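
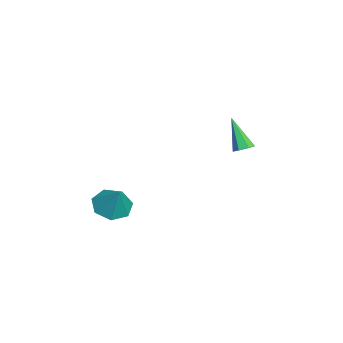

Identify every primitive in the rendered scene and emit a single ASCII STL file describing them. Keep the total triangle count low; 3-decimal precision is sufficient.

solid 
facet normal 0.440 0.283 -0.852
outer loop
vertex -3.051 3.175 1.807
vertex -3.511 2.969 1.501
vertex -3.429 3.51 1.723
endloop
endfacet
facet normal 0.383 0.607 0.696
outer loop
vertex -3.051 3.175 1.807
vertex -3.429 3.51 1.723
vertex -4.409 2.391 3.239
endloop
endfacet
facet normal 0.439 0.283 -0.853
outer loop
vertex -3.429 3.51 1.723
vertex -3.511 2.969 1.501
vertex -3.869 3.437 1.472
endloop
endfacet
facet normal -0.363 0.846 0.390
outer loop
vertex -3.429 3.51 1.723
vertex -3.869 3.437 1.472
vertex -4.409 2.391 3.239
endloop
endfacet
facet normal 0.441 0.284 -0.851
outer loop
vertex -3.869 3.437 1.472
vertex -3.511 2.969 1.501
vertex -4.039 3.012 1.242
endloop
endfacet
facet normal -0.918 0.393 -0.048
outer loop
vertex -3.869 3.437 1.472
vertex -4.039 3.012 1.242
vertex -4.409 2.391 3.239
endloop
endfacet
facet normal 0.441 0.282 -0.852
outer loop
vertex -4.039 3.012 1.242
vertex -3.511 2.969 1.501
vertex -3.812 2.555 1.208
endloop
endfacet
facet normal -0.866 -0.409 -0.288
outer loop
vertex -4.039 3.012 1.242
vertex -3.812 2.555 1.208
vertex -4.409 2.391 3.239
endloop
endfacet
facet normal 0.440 0.283 -0.852
outer loop
vertex -3.812 2.555 1.208
vertex -3.511 2.969 1.501
vertex -3.358 2.41 1.394
endloop
endfacet
facet normal -0.245 -0.958 -0.149
outer loop
vertex -3.812 2.555 1.208
vertex -3.358 2.41 1.394
vertex -4.409 2.391 3.239
endloop
endfacet
facet normal 0.440 0.284 -0.852
outer loop
vertex -3.358 2.41 1.394
vertex -3.511 2.969 1.501
vertex -3.019 2.686 1.661
endloop
endfacet
facet normal 0.476 -0.839 0.263
outer loop
vertex -3.358 2.41 1.394
vertex -3.019 2.686 1.661
vertex -4.409 2.391 3.239
endloop
endfacet
facet normal 0.440 0.283 -0.852
outer loop
vertex -3.019 2.686 1.661
vertex -3.511 2.969 1.501
vertex -3.051 3.175 1.807
endloop
endfacet
facet normal 0.756 -0.141 0.639
outer loop
vertex -3.019 2.686 1.661
vertex -3.051 3.175 1.807
vertex -4.409 2.391 3.239
endloop
endfacet
facet normal -0.528 -0.221 -0.820
outer loop
vertex 3.205 -2.854 0.822
vertex 2.729 -3.588 1.327
vertex 2.468 -2.617 1.233
endloop
endfacet
facet normal 0.373 0.917 0.139
outer loop
vertex 3.205 -2.854 0.822
vertex 2.468 -2.617 1.233
vertex 3.531 -3.252 2.573
endloop
endfacet
facet normal -0.527 -0.221 -0.820
outer loop
vertex 2.468 -2.617 1.233
vertex 2.729 -3.588 1.327
vertex 1.927 -3.111 1.714
endloop
endfacet
facet normal -0.230 0.796 0.560
outer loop
vertex 2.468 -2.617 1.233
vertex 1.927 -3.111 1.714
vertex 3.531 -3.252 2.573
endloop
endfacet
facet normal -0.528 -0.222 -0.820
outer loop
vertex 1.927 -3.111 1.714
vertex 2.729 -3.588 1.327
vertex 1.99 -3.964 1.904
endloop
endfacet
facet normal -0.455 0.161 0.876
outer loop
vertex 1.927 -3.111 1.714
vertex 1.99 -3.964 1.904
vertex 3.531 -3.252 2.573
endloop
endfacet
facet normal -0.528 -0.221 -0.820
outer loop
vertex 1.99 -3.964 1.904
vertex 2.729 -3.588 1.327
vertex 2.609 -4.534 1.659
endloop
endfacet
facet normal -0.133 -0.510 0.850
outer loop
vertex 1.99 -3.964 1.904
vertex 2.609 -4.534 1.659
vertex 3.531 -3.252 2.573
endloop
endfacet
facet normal -0.528 -0.221 -0.820
outer loop
vertex 2.609 -4.534 1.659
vertex 2.729 -3.588 1.327
vertex 3.319 -4.392 1.164
endloop
endfacet
facet normal 0.492 -0.712 0.502
outer loop
vertex 2.609 -4.534 1.659
vertex 3.319 -4.392 1.164
vertex 3.531 -3.252 2.573
endloop
endfacet
facet normal -0.528 -0.221 -0.820
outer loop
vertex 3.319 -4.392 1.164
vertex 2.729 -3.588 1.327
vertex 3.584 -3.644 0.792
endloop
endfacet
facet normal 0.952 -0.291 0.092
outer loop
vertex 3.319 -4.392 1.164
vertex 3.584 -3.644 0.792
vertex 3.531 -3.252 2.573
endloop
endfacet
facet normal -0.528 -0.222 -0.820
outer loop
vertex 3.584 -3.644 0.792
vertex 2.729 -3.588 1.327
vertex 3.205 -2.854 0.822
endloop
endfacet
facet normal 0.898 0.434 -0.069
outer loop
vertex 3.584 -3.644 0.792
vertex 3.205 -2.854 0.822
vertex 3.531 -3.252 2.573
endloop
endfacet

endsolid


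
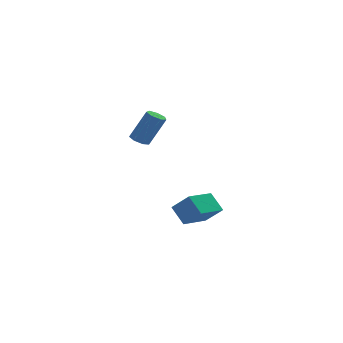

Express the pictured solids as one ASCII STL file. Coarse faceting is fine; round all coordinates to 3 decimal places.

solid 
facet normal -0.453 0.053 -0.890
outer loop
vertex -3.07 0.929 2.001
vertex -3.574 0.635 2.24
vertex -3.455 1.253 2.216
endloop
endfacet
facet normal 0.548 0.804 -0.231
outer loop
vertex -3.07 0.929 2.001
vertex -3.455 1.253 2.216
vertex -2.123 0.819 3.861
endloop
endfacet
facet normal 0.548 0.804 -0.232
outer loop
vertex -2.123 0.819 3.861
vertex -3.455 1.253 2.216
vertex -2.507 1.143 4.076
endloop
endfacet
facet normal 0.454 -0.053 0.890
outer loop
vertex -2.123 0.819 3.861
vertex -2.507 1.143 4.076
vertex -2.626 0.525 4.1
endloop
endfacet
facet normal -0.453 0.053 -0.890
outer loop
vertex -3.455 1.253 2.216
vertex -3.574 0.635 2.24
vertex -3.929 1.112 2.449
endloop
endfacet
facet normal -0.207 0.965 0.163
outer loop
vertex -3.455 1.253 2.216
vertex -3.929 1.112 2.449
vertex -2.507 1.143 4.076
endloop
endfacet
facet normal -0.208 0.964 0.164
outer loop
vertex -2.507 1.143 4.076
vertex -3.929 1.112 2.449
vertex -2.981 1.001 4.309
endloop
endfacet
facet normal 0.453 -0.053 0.890
outer loop
vertex -2.507 1.143 4.076
vertex -2.981 1.001 4.309
vertex -2.626 0.525 4.1
endloop
endfacet
facet normal -0.454 0.052 -0.889
outer loop
vertex -3.929 1.112 2.449
vertex -3.574 0.635 2.24
vertex -4.135 0.611 2.525
endloop
endfacet
facet normal -0.807 0.398 0.435
outer loop
vertex -3.929 1.112 2.449
vertex -4.135 0.611 2.525
vertex -2.981 1.001 4.309
endloop
endfacet
facet normal -0.807 0.399 0.435
outer loop
vertex -2.981 1.001 4.309
vertex -4.135 0.611 2.525
vertex -3.188 0.501 4.384
endloop
endfacet
facet normal 0.452 -0.054 0.890
outer loop
vertex -2.981 1.001 4.309
vertex -3.188 0.501 4.384
vertex -2.626 0.525 4.1
endloop
endfacet
facet normal -0.454 0.053 -0.889
outer loop
vertex -4.135 0.611 2.525
vertex -3.574 0.635 2.24
vertex -3.919 0.129 2.386
endloop
endfacet
facet normal -0.799 -0.467 0.379
outer loop
vertex -4.135 0.611 2.525
vertex -3.919 0.129 2.386
vertex -3.188 0.501 4.384
endloop
endfacet
facet normal -0.799 -0.466 0.379
outer loop
vertex -3.188 0.501 4.384
vertex -3.919 0.129 2.386
vertex -2.972 0.018 4.246
endloop
endfacet
facet normal 0.452 -0.052 0.890
outer loop
vertex -3.188 0.501 4.384
vertex -2.972 0.018 4.246
vertex -2.626 0.525 4.1
endloop
endfacet
facet normal -0.454 0.053 -0.889
outer loop
vertex -3.919 0.129 2.386
vertex -3.574 0.635 2.24
vertex -3.443 0.028 2.137
endloop
endfacet
facet normal -0.189 -0.981 0.037
outer loop
vertex -3.919 0.129 2.386
vertex -3.443 0.028 2.137
vertex -2.972 0.018 4.246
endloop
endfacet
facet normal -0.188 -0.981 0.037
outer loop
vertex -2.972 0.018 4.246
vertex -3.443 0.028 2.137
vertex -2.495 -0.083 3.997
endloop
endfacet
facet normal 0.453 -0.053 0.890
outer loop
vertex -2.972 0.018 4.246
vertex -2.495 -0.083 3.997
vertex -2.626 0.525 4.1
endloop
endfacet
facet normal -0.453 0.053 -0.890
outer loop
vertex -3.443 0.028 2.137
vertex -3.574 0.635 2.24
vertex -3.065 0.384 1.966
endloop
endfacet
facet normal 0.563 -0.757 -0.332
outer loop
vertex -3.443 0.028 2.137
vertex -3.065 0.384 1.966
vertex -2.495 -0.083 3.997
endloop
endfacet
facet normal 0.564 -0.756 -0.332
outer loop
vertex -2.495 -0.083 3.997
vertex -3.065 0.384 1.966
vertex -2.118 0.273 3.826
endloop
endfacet
facet normal 0.454 -0.053 0.890
outer loop
vertex -2.495 -0.083 3.997
vertex -2.118 0.273 3.826
vertex -2.626 0.525 4.1
endloop
endfacet
facet normal -0.453 0.053 -0.890
outer loop
vertex -3.065 0.384 1.966
vertex -3.574 0.635 2.24
vertex -3.07 0.929 2.001
endloop
endfacet
facet normal 0.891 0.037 -0.452
outer loop
vertex -3.065 0.384 1.966
vertex -3.07 0.929 2.001
vertex -2.118 0.273 3.826
endloop
endfacet
facet normal 0.891 0.037 -0.452
outer loop
vertex -2.118 0.273 3.826
vertex -3.07 0.929 2.001
vertex -2.123 0.819 3.861
endloop
endfacet
facet normal 0.454 -0.053 0.890
outer loop
vertex -2.118 0.273 3.826
vertex -2.123 0.819 3.861
vertex -2.626 0.525 4.1
endloop
endfacet
facet normal -0.701 -0.693 0.171
outer loop
vertex -0.668 1.697 -2.62
vertex -1.577 2.356 -3.674
vertex -0.087 0.856 -3.648
endloop
endfacet
facet normal 0.591 -0.428 0.684
outer loop
vertex 1.377 2.304 -4.006
vertex -0.668 1.697 -2.62
vertex -0.087 0.856 -3.648
endloop
endfacet
facet normal -0.700 -0.693 0.172
outer loop
vertex -0.087 0.856 -3.648
vertex -1.577 2.356 -3.674
vertex -0.996 1.514 -4.702
endloop
endfacet
facet normal 0.401 -0.581 -0.708
outer loop
vertex -0.996 1.514 -4.702
vertex 1.377 2.304 -4.006
vertex -0.087 0.856 -3.648
endloop
endfacet
facet normal -0.401 0.581 0.709
outer loop
vertex -0.668 1.697 -2.62
vertex -0.113 3.804 -4.032
vertex -1.577 2.356 -3.674
endloop
endfacet
facet normal 0.591 -0.428 0.684
outer loop
vertex 0.796 3.146 -2.978
vertex -0.668 1.697 -2.62
vertex 1.377 2.304 -4.006
endloop
endfacet
facet normal -0.401 0.581 0.708
outer loop
vertex 0.796 3.146 -2.978
vertex -0.113 3.804 -4.032
vertex -0.668 1.697 -2.62
endloop
endfacet
facet normal -0.591 0.428 -0.684
outer loop
vertex -1.577 2.356 -3.674
vertex -0.113 3.804 -4.032
vertex -0.996 1.514 -4.702
endloop
endfacet
facet normal 0.401 -0.580 -0.709
outer loop
vertex 0.468 2.963 -5.06
vertex 1.377 2.304 -4.006
vertex -0.996 1.514 -4.702
endloop
endfacet
facet normal -0.591 0.428 -0.684
outer loop
vertex -0.996 1.514 -4.702
vertex -0.113 3.804 -4.032
vertex 0.468 2.963 -5.06
endloop
endfacet
facet normal 0.701 0.693 -0.171
outer loop
vertex 0.468 2.963 -5.06
vertex 0.796 3.146 -2.978
vertex 1.377 2.304 -4.006
endloop
endfacet
facet normal 0.700 0.693 -0.171
outer loop
vertex -0.113 3.804 -4.032
vertex 0.796 3.146 -2.978
vertex 0.468 2.963 -5.06
endloop
endfacet

endsolid


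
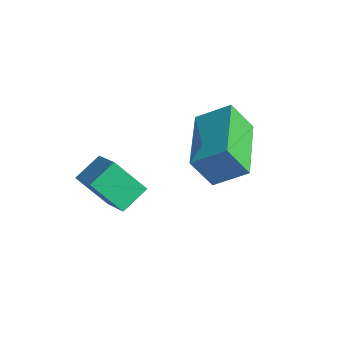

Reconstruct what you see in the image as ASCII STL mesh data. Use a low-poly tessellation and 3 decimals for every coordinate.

solid 
facet normal -0.563 -0.626 -0.540
outer loop
vertex -0.428 1.782 -1.115
vertex -1.936 3.026 -0.986
vertex -0.111 2.257 -1.996
endloop
endfacet
facet normal 0.770 -0.635 -0.065
outer loop
vertex 0.496 2.934 -1.414
vertex -0.428 1.782 -1.115
vertex -0.111 2.257 -1.996
endloop
endfacet
facet normal -0.562 -0.627 -0.539
outer loop
vertex -0.111 2.257 -1.996
vertex -1.936 3.026 -0.986
vertex -1.62 3.501 -1.868
endloop
endfacet
facet normal 0.301 0.452 -0.840
outer loop
vertex -1.62 3.501 -1.868
vertex 0.496 2.934 -1.414
vertex -0.111 2.257 -1.996
endloop
endfacet
facet normal -0.301 -0.452 0.840
outer loop
vertex -0.428 1.782 -1.115
vertex -1.329 3.703 -0.404
vertex -1.936 3.026 -0.986
endloop
endfacet
facet normal 0.770 -0.635 -0.066
outer loop
vertex 0.18 2.459 -0.532
vertex -0.428 1.782 -1.115
vertex 0.496 2.934 -1.414
endloop
endfacet
facet normal -0.302 -0.452 0.839
outer loop
vertex 0.18 2.459 -0.532
vertex -1.329 3.703 -0.404
vertex -0.428 1.782 -1.115
endloop
endfacet
facet normal -0.770 0.634 0.066
outer loop
vertex -1.936 3.026 -0.986
vertex -1.329 3.703 -0.404
vertex -1.62 3.501 -1.868
endloop
endfacet
facet normal 0.301 0.452 -0.839
outer loop
vertex -1.012 4.178 -1.285
vertex 0.496 2.934 -1.414
vertex -1.62 3.501 -1.868
endloop
endfacet
facet normal -0.770 0.635 0.065
outer loop
vertex -1.62 3.501 -1.868
vertex -1.329 3.703 -0.404
vertex -1.012 4.178 -1.285
endloop
endfacet
facet normal 0.563 0.626 0.539
outer loop
vertex -1.012 4.178 -1.285
vertex 0.18 2.459 -0.532
vertex 0.496 2.934 -1.414
endloop
endfacet
facet normal 0.562 0.626 0.540
outer loop
vertex -1.329 3.703 -0.404
vertex 0.18 2.459 -0.532
vertex -1.012 4.178 -1.285
endloop
endfacet
facet normal -0.858 0.163 -0.487
outer loop
vertex -3.664 0.457 -3.419
vertex -3.759 1.262 -2.982
vertex -3.03 1.034 -4.343
endloop
endfacet
facet normal 0.103 -0.874 -0.475
outer loop
vertex -2.001 0.838 -3.758
vertex -3.664 0.457 -3.419
vertex -3.03 1.034 -4.343
endloop
endfacet
facet normal -0.858 0.163 -0.487
outer loop
vertex -3.03 1.034 -4.343
vertex -3.759 1.262 -2.982
vertex -3.125 1.838 -3.906
endloop
endfacet
facet normal 0.504 0.458 -0.733
outer loop
vertex -3.125 1.838 -3.906
vertex -2.001 0.838 -3.758
vertex -3.03 1.034 -4.343
endloop
endfacet
facet normal -0.504 -0.457 0.733
outer loop
vertex -3.664 0.457 -3.419
vertex -2.73 1.066 -2.397
vertex -3.759 1.262 -2.982
endloop
endfacet
facet normal 0.104 -0.874 -0.474
outer loop
vertex -2.635 0.262 -2.834
vertex -3.664 0.457 -3.419
vertex -2.001 0.838 -3.758
endloop
endfacet
facet normal -0.503 -0.458 0.733
outer loop
vertex -2.635 0.262 -2.834
vertex -2.73 1.066 -2.397
vertex -3.664 0.457 -3.419
endloop
endfacet
facet normal -0.103 0.874 0.474
outer loop
vertex -3.759 1.262 -2.982
vertex -2.73 1.066 -2.397
vertex -3.125 1.838 -3.906
endloop
endfacet
facet normal 0.503 0.457 -0.733
outer loop
vertex -2.096 1.643 -3.321
vertex -2.001 0.838 -3.758
vertex -3.125 1.838 -3.906
endloop
endfacet
facet normal -0.104 0.874 0.474
outer loop
vertex -3.125 1.838 -3.906
vertex -2.73 1.066 -2.397
vertex -2.096 1.643 -3.321
endloop
endfacet
facet normal 0.858 -0.163 0.487
outer loop
vertex -2.096 1.643 -3.321
vertex -2.635 0.262 -2.834
vertex -2.001 0.838 -3.758
endloop
endfacet
facet normal 0.858 -0.163 0.487
outer loop
vertex -2.73 1.066 -2.397
vertex -2.635 0.262 -2.834
vertex -2.096 1.643 -3.321
endloop
endfacet

endsolid


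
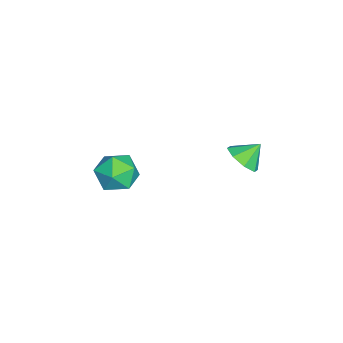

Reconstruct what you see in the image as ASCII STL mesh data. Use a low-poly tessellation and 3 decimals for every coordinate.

solid 
facet normal -0.831 0.543 -0.120
outer loop
vertex -3.881 -2.41 -0.293
vertex -4.538 -3.458 -0.483
vertex -4.408 -3.002 0.675
endloop
endfacet
facet normal -0.377 0.867 0.325
outer loop
vertex -3.881 -2.41 -0.293
vertex -4.408 -3.002 0.675
vertex -3.251 -2.538 0.78
endloop
endfacet
facet normal 0.237 0.971 -0.023
outer loop
vertex -3.881 -2.41 -0.293
vertex -3.251 -2.538 0.78
vertex -2.666 -2.707 -0.313
endloop
endfacet
facet normal 0.163 0.711 -0.684
outer loop
vertex -3.881 -2.41 -0.293
vertex -2.666 -2.707 -0.313
vertex -3.461 -3.276 -1.094
endloop
endfacet
facet normal -0.497 0.447 -0.744
outer loop
vertex -3.881 -2.41 -0.293
vertex -3.461 -3.276 -1.094
vertex -4.538 -3.458 -0.483
endloop
endfacet
facet normal -0.250 0.426 0.870
outer loop
vertex -3.251 -2.538 0.78
vertex -4.408 -3.002 0.675
vertex -3.519 -3.664 1.254
endloop
endfacet
facet normal -0.984 -0.100 0.150
outer loop
vertex -4.408 -3.002 0.675
vertex -4.538 -3.458 -0.483
vertex -4.314 -4.233 0.473
endloop
endfacet
facet normal -0.444 -0.256 -0.859
outer loop
vertex -4.538 -3.458 -0.483
vertex -3.461 -3.276 -1.094
vertex -3.729 -4.402 -0.62
endloop
endfacet
facet normal 0.625 0.173 -0.762
outer loop
vertex -3.461 -3.276 -1.094
vertex -2.666 -2.707 -0.313
vertex -2.572 -3.938 -0.515
endloop
endfacet
facet normal 0.744 0.593 0.307
outer loop
vertex -2.666 -2.707 -0.313
vertex -3.251 -2.538 0.78
vertex -2.442 -3.482 0.643
endloop
endfacet
facet normal -0.163 -0.711 0.684
outer loop
vertex -3.099 -4.53 0.453
vertex -3.519 -3.664 1.254
vertex -4.314 -4.233 0.473
endloop
endfacet
facet normal -0.237 -0.971 0.023
outer loop
vertex -3.099 -4.53 0.453
vertex -4.314 -4.233 0.473
vertex -3.729 -4.402 -0.62
endloop
endfacet
facet normal 0.377 -0.867 -0.325
outer loop
vertex -3.099 -4.53 0.453
vertex -3.729 -4.402 -0.62
vertex -2.572 -3.938 -0.515
endloop
endfacet
facet normal 0.831 -0.543 0.120
outer loop
vertex -3.099 -4.53 0.453
vertex -2.572 -3.938 -0.515
vertex -2.442 -3.482 0.643
endloop
endfacet
facet normal 0.497 -0.447 0.744
outer loop
vertex -3.099 -4.53 0.453
vertex -2.442 -3.482 0.643
vertex -3.519 -3.664 1.254
endloop
endfacet
facet normal -0.625 -0.173 0.762
outer loop
vertex -4.314 -4.233 0.473
vertex -3.519 -3.664 1.254
vertex -4.408 -3.002 0.675
endloop
endfacet
facet normal -0.744 -0.593 -0.307
outer loop
vertex -3.729 -4.402 -0.62
vertex -4.314 -4.233 0.473
vertex -4.538 -3.458 -0.483
endloop
endfacet
facet normal 0.250 -0.426 -0.870
outer loop
vertex -2.572 -3.938 -0.515
vertex -3.729 -4.402 -0.62
vertex -3.461 -3.276 -1.094
endloop
endfacet
facet normal 0.984 0.100 -0.150
outer loop
vertex -2.442 -3.482 0.643
vertex -2.572 -3.938 -0.515
vertex -2.666 -2.707 -0.313
endloop
endfacet
facet normal 0.444 0.256 0.859
outer loop
vertex -3.519 -3.664 1.254
vertex -2.442 -3.482 0.643
vertex -3.251 -2.538 0.78
endloop
endfacet
facet normal 0.358 -0.636 -0.683
outer loop
vertex -2.153 3.378 2.363
vertex -2.856 2.713 2.613
vertex -2.793 3.46 1.951
endloop
endfacet
facet normal 0.121 0.993 0.010
outer loop
vertex -2.153 3.378 2.363
vertex -2.793 3.46 1.951
vertex -3.304 3.507 3.467
endloop
endfacet
facet normal 0.359 -0.636 -0.683
outer loop
vertex -2.793 3.46 1.951
vertex -2.856 2.713 2.613
vertex -3.47 3.103 1.927
endloop
endfacet
facet normal -0.454 0.873 -0.180
outer loop
vertex -2.793 3.46 1.951
vertex -3.47 3.103 1.927
vertex -3.304 3.507 3.467
endloop
endfacet
facet normal 0.359 -0.636 -0.683
outer loop
vertex -3.47 3.103 1.927
vertex -2.856 2.713 2.613
vertex -3.787 2.518 2.305
endloop
endfacet
facet normal -0.886 0.463 -0.026
outer loop
vertex -3.47 3.103 1.927
vertex -3.787 2.518 2.305
vertex -3.304 3.507 3.467
endloop
endfacet
facet normal 0.359 -0.636 -0.683
outer loop
vertex -3.787 2.518 2.305
vertex -2.856 2.713 2.613
vertex -3.559 2.047 2.863
endloop
endfacet
facet normal -0.925 0.004 0.381
outer loop
vertex -3.787 2.518 2.305
vertex -3.559 2.047 2.863
vertex -3.304 3.507 3.467
endloop
endfacet
facet normal 0.359 -0.636 -0.683
outer loop
vertex -3.559 2.047 2.863
vertex -2.856 2.713 2.613
vertex -2.919 1.966 3.275
endloop
endfacet
facet normal -0.547 -0.237 0.803
outer loop
vertex -3.559 2.047 2.863
vertex -2.919 1.966 3.275
vertex -3.304 3.507 3.467
endloop
endfacet
facet normal 0.359 -0.636 -0.683
outer loop
vertex -2.919 1.966 3.275
vertex -2.856 2.713 2.613
vertex -2.242 2.322 3.299
endloop
endfacet
facet normal 0.026 -0.117 0.993
outer loop
vertex -2.919 1.966 3.275
vertex -2.242 2.322 3.299
vertex -3.304 3.507 3.467
endloop
endfacet
facet normal 0.359 -0.636 -0.683
outer loop
vertex -2.242 2.322 3.299
vertex -2.856 2.713 2.613
vertex -1.925 2.907 2.921
endloop
endfacet
facet normal 0.459 0.293 0.839
outer loop
vertex -2.242 2.322 3.299
vertex -1.925 2.907 2.921
vertex -3.304 3.507 3.467
endloop
endfacet
facet normal 0.359 -0.636 -0.683
outer loop
vertex -1.925 2.907 2.921
vertex -2.856 2.713 2.613
vertex -2.153 3.378 2.363
endloop
endfacet
facet normal 0.498 0.752 0.431
outer loop
vertex -1.925 2.907 2.921
vertex -2.153 3.378 2.363
vertex -3.304 3.507 3.467
endloop
endfacet

endsolid


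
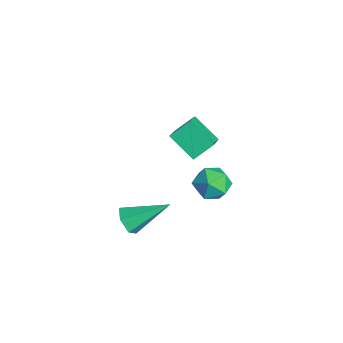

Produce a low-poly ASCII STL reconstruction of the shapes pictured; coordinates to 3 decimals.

solid 
facet normal -0.184 -0.839 -0.513
outer loop
vertex -0.517 -1.764 -1.81
vertex -0.886 -2.001 -1.29
vertex -1.184 -1.636 -1.78
endloop
endfacet
facet normal 0.111 0.736 -0.668
outer loop
vertex -0.517 -1.764 -1.81
vertex -1.184 -1.636 -1.78
vertex -0.534 -0.399 -0.31
endloop
endfacet
facet normal -0.184 -0.839 -0.513
outer loop
vertex -1.184 -1.636 -1.78
vertex -0.886 -2.001 -1.29
vertex -1.553 -1.873 -1.26
endloop
endfacet
facet normal -0.729 0.647 -0.222
outer loop
vertex -1.184 -1.636 -1.78
vertex -1.553 -1.873 -1.26
vertex -0.534 -0.399 -0.31
endloop
endfacet
facet normal -0.184 -0.839 -0.513
outer loop
vertex -1.553 -1.873 -1.26
vertex -0.886 -2.001 -1.29
vertex -1.255 -2.238 -0.77
endloop
endfacet
facet normal -0.786 0.159 0.597
outer loop
vertex -1.553 -1.873 -1.26
vertex -1.255 -2.238 -0.77
vertex -0.534 -0.399 -0.31
endloop
endfacet
facet normal -0.184 -0.839 -0.513
outer loop
vertex -1.255 -2.238 -0.77
vertex -0.886 -2.001 -1.29
vertex -0.588 -2.366 -0.8
endloop
endfacet
facet normal -0.003 -0.242 0.970
outer loop
vertex -1.255 -2.238 -0.77
vertex -0.588 -2.366 -0.8
vertex -0.534 -0.399 -0.31
endloop
endfacet
facet normal -0.184 -0.839 -0.513
outer loop
vertex -0.588 -2.366 -0.8
vertex -0.886 -2.001 -1.29
vertex -0.219 -2.129 -1.32
endloop
endfacet
facet normal 0.838 -0.154 0.524
outer loop
vertex -0.588 -2.366 -0.8
vertex -0.219 -2.129 -1.32
vertex -0.534 -0.399 -0.31
endloop
endfacet
facet normal -0.184 -0.839 -0.513
outer loop
vertex -0.219 -2.129 -1.32
vertex -0.886 -2.001 -1.29
vertex -0.517 -1.764 -1.81
endloop
endfacet
facet normal 0.895 0.335 -0.295
outer loop
vertex -0.219 -2.129 -1.32
vertex -0.517 -1.764 -1.81
vertex -0.534 -0.399 -0.31
endloop
endfacet
facet normal -0.185 0.905 0.384
outer loop
vertex -2.88 2.791 -2.13
vertex -3.566 2.454 -1.666
vertex -2.748 2.468 -1.306
endloop
endfacet
facet normal 0.510 0.826 0.242
outer loop
vertex -2.88 2.791 -2.13
vertex -2.748 2.468 -1.306
vertex -2.158 2.294 -1.955
endloop
endfacet
facet normal 0.577 0.678 -0.455
outer loop
vertex -2.88 2.791 -2.13
vertex -2.158 2.294 -1.955
vertex -2.612 2.171 -2.715
endloop
endfacet
facet normal -0.076 0.667 -0.741
outer loop
vertex -2.88 2.791 -2.13
vertex -2.612 2.171 -2.715
vertex -3.482 2.27 -2.537
endloop
endfacet
facet normal -0.547 0.807 -0.223
outer loop
vertex -2.88 2.791 -2.13
vertex -3.482 2.27 -2.537
vertex -3.566 2.454 -1.666
endloop
endfacet
facet normal 0.748 0.263 0.610
outer loop
vertex -2.158 2.294 -1.955
vertex -2.748 2.468 -1.306
vertex -2.398 1.65 -1.383
endloop
endfacet
facet normal -0.376 0.390 0.840
outer loop
vertex -2.748 2.468 -1.306
vertex -3.566 2.454 -1.666
vertex -3.268 1.749 -1.205
endloop
endfacet
facet normal -0.962 0.233 -0.142
outer loop
vertex -3.566 2.454 -1.666
vertex -3.482 2.27 -2.537
vertex -3.722 1.626 -1.965
endloop
endfacet
facet normal -0.200 0.007 -0.980
outer loop
vertex -3.482 2.27 -2.537
vertex -2.612 2.171 -2.715
vertex -3.132 1.452 -2.614
endloop
endfacet
facet normal 0.856 0.025 -0.516
outer loop
vertex -2.612 2.171 -2.715
vertex -2.158 2.294 -1.955
vertex -2.314 1.466 -2.254
endloop
endfacet
facet normal 0.076 -0.667 0.741
outer loop
vertex -3.0 1.129 -1.79
vertex -2.398 1.65 -1.383
vertex -3.268 1.749 -1.205
endloop
endfacet
facet normal -0.577 -0.678 0.455
outer loop
vertex -3.0 1.129 -1.79
vertex -3.268 1.749 -1.205
vertex -3.722 1.626 -1.965
endloop
endfacet
facet normal -0.510 -0.826 -0.242
outer loop
vertex -3.0 1.129 -1.79
vertex -3.722 1.626 -1.965
vertex -3.132 1.452 -2.614
endloop
endfacet
facet normal 0.185 -0.905 -0.384
outer loop
vertex -3.0 1.129 -1.79
vertex -3.132 1.452 -2.614
vertex -2.314 1.466 -2.254
endloop
endfacet
facet normal 0.547 -0.807 0.223
outer loop
vertex -3.0 1.129 -1.79
vertex -2.314 1.466 -2.254
vertex -2.398 1.65 -1.383
endloop
endfacet
facet normal 0.200 -0.007 0.980
outer loop
vertex -3.268 1.749 -1.205
vertex -2.398 1.65 -1.383
vertex -2.748 2.468 -1.306
endloop
endfacet
facet normal -0.856 -0.025 0.516
outer loop
vertex -3.722 1.626 -1.965
vertex -3.268 1.749 -1.205
vertex -3.566 2.454 -1.666
endloop
endfacet
facet normal -0.748 -0.263 -0.610
outer loop
vertex -3.132 1.452 -2.614
vertex -3.722 1.626 -1.965
vertex -3.482 2.27 -2.537
endloop
endfacet
facet normal 0.376 -0.390 -0.840
outer loop
vertex -2.314 1.466 -2.254
vertex -3.132 1.452 -2.614
vertex -2.612 2.171 -2.715
endloop
endfacet
facet normal 0.962 -0.233 0.142
outer loop
vertex -2.398 1.65 -1.383
vertex -2.314 1.466 -2.254
vertex -2.158 2.294 -1.955
endloop
endfacet
facet normal -0.747 0.331 -0.577
outer loop
vertex -2.624 1.137 2.891
vertex -1.717 1.826 2.112
vertex -2.518 0.296 2.271
endloop
endfacet
facet normal -0.657 -0.499 0.565
outer loop
vertex -1.383 -0.206 3.148
vertex -2.624 1.137 2.891
vertex -2.518 0.296 2.271
endloop
endfacet
facet normal -0.747 0.331 -0.576
outer loop
vertex -2.518 0.296 2.271
vertex -1.717 1.826 2.112
vertex -1.611 0.986 1.492
endloop
endfacet
facet normal 0.102 -0.801 -0.590
outer loop
vertex -1.611 0.986 1.492
vertex -1.383 -0.206 3.148
vertex -2.518 0.296 2.271
endloop
endfacet
facet normal -0.102 0.801 0.590
outer loop
vertex -2.624 1.137 2.891
vertex -0.582 1.324 2.989
vertex -1.717 1.826 2.112
endloop
endfacet
facet normal -0.657 -0.499 0.564
outer loop
vertex -1.489 0.634 3.768
vertex -2.624 1.137 2.891
vertex -1.383 -0.206 3.148
endloop
endfacet
facet normal -0.102 0.800 0.591
outer loop
vertex -1.489 0.634 3.768
vertex -0.582 1.324 2.989
vertex -2.624 1.137 2.891
endloop
endfacet
facet normal 0.657 0.500 -0.564
outer loop
vertex -1.717 1.826 2.112
vertex -0.582 1.324 2.989
vertex -1.611 0.986 1.492
endloop
endfacet
facet normal 0.101 -0.801 -0.590
outer loop
vertex -0.476 0.483 2.369
vertex -1.383 -0.206 3.148
vertex -1.611 0.986 1.492
endloop
endfacet
facet normal 0.657 0.499 -0.565
outer loop
vertex -1.611 0.986 1.492
vertex -0.582 1.324 2.989
vertex -0.476 0.483 2.369
endloop
endfacet
facet normal 0.747 -0.331 0.577
outer loop
vertex -0.476 0.483 2.369
vertex -1.489 0.634 3.768
vertex -1.383 -0.206 3.148
endloop
endfacet
facet normal 0.747 -0.331 0.577
outer loop
vertex -0.582 1.324 2.989
vertex -1.489 0.634 3.768
vertex -0.476 0.483 2.369
endloop
endfacet

endsolid


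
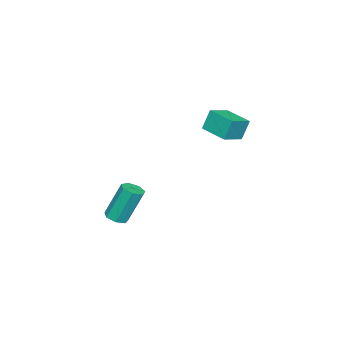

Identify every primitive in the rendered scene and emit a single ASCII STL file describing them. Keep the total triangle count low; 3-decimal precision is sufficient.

solid 
facet normal -0.912 0.271 -0.308
outer loop
vertex 0.828 1.071 1.772
vertex 1.241 2.271 1.607
vertex 1.082 0.854 0.83
endloop
endfacet
facet normal -0.323 -0.938 0.129
outer loop
vertex 2.039 0.569 1.153
vertex 0.828 1.071 1.772
vertex 1.082 0.854 0.83
endloop
endfacet
facet normal -0.912 0.271 -0.307
outer loop
vertex 1.082 0.854 0.83
vertex 1.241 2.271 1.607
vertex 1.494 2.054 0.664
endloop
endfacet
facet normal 0.253 -0.217 -0.943
outer loop
vertex 1.494 2.054 0.664
vertex 2.039 0.569 1.153
vertex 1.082 0.854 0.83
endloop
endfacet
facet normal -0.254 0.217 0.943
outer loop
vertex 0.828 1.071 1.772
vertex 2.198 1.986 1.93
vertex 1.241 2.271 1.607
endloop
endfacet
facet normal -0.323 -0.938 0.129
outer loop
vertex 1.786 0.786 2.096
vertex 0.828 1.071 1.772
vertex 2.039 0.569 1.153
endloop
endfacet
facet normal -0.254 0.218 0.942
outer loop
vertex 1.786 0.786 2.096
vertex 2.198 1.986 1.93
vertex 0.828 1.071 1.772
endloop
endfacet
facet normal 0.323 0.938 -0.129
outer loop
vertex 1.241 2.271 1.607
vertex 2.198 1.986 1.93
vertex 1.494 2.054 0.664
endloop
endfacet
facet normal 0.254 -0.217 -0.942
outer loop
vertex 2.452 1.769 0.988
vertex 2.039 0.569 1.153
vertex 1.494 2.054 0.664
endloop
endfacet
facet normal 0.323 0.938 -0.129
outer loop
vertex 1.494 2.054 0.664
vertex 2.198 1.986 1.93
vertex 2.452 1.769 0.988
endloop
endfacet
facet normal 0.912 -0.272 0.307
outer loop
vertex 2.452 1.769 0.988
vertex 1.786 0.786 2.096
vertex 2.039 0.569 1.153
endloop
endfacet
facet normal 0.912 -0.270 0.308
outer loop
vertex 2.198 1.986 1.93
vertex 1.786 0.786 2.096
vertex 2.452 1.769 0.988
endloop
endfacet
facet normal 0.210 -0.332 -0.919
outer loop
vertex 3.393 -3.116 -4.282
vertex 2.918 -2.929 -4.458
vertex 3.395 -2.675 -4.441
endloop
endfacet
facet normal 0.978 0.067 0.198
outer loop
vertex 3.393 -3.116 -4.282
vertex 3.395 -2.675 -4.441
vertex 3.017 -2.519 -2.627
endloop
endfacet
facet normal 0.978 0.067 0.198
outer loop
vertex 3.017 -2.519 -2.627
vertex 3.395 -2.675 -4.441
vertex 3.019 -2.078 -2.785
endloop
endfacet
facet normal -0.208 0.331 0.920
outer loop
vertex 3.017 -2.519 -2.627
vertex 3.019 -2.078 -2.785
vertex 2.542 -2.331 -2.802
endloop
endfacet
facet normal 0.209 -0.331 -0.920
outer loop
vertex 3.395 -2.675 -4.441
vertex 2.918 -2.929 -4.458
vertex 3.037 -2.425 -4.612
endloop
endfacet
facet normal 0.611 0.779 -0.142
outer loop
vertex 3.395 -2.675 -4.441
vertex 3.037 -2.425 -4.612
vertex 3.019 -2.078 -2.785
endloop
endfacet
facet normal 0.612 0.778 -0.142
outer loop
vertex 3.019 -2.078 -2.785
vertex 3.037 -2.425 -4.612
vertex 2.661 -1.828 -2.957
endloop
endfacet
facet normal -0.209 0.333 0.919
outer loop
vertex 3.019 -2.078 -2.785
vertex 2.661 -1.828 -2.957
vertex 2.542 -2.331 -2.802
endloop
endfacet
facet normal 0.209 -0.331 -0.920
outer loop
vertex 3.037 -2.425 -4.612
vertex 2.918 -2.929 -4.458
vertex 2.59 -2.554 -4.667
endloop
endfacet
facet normal -0.214 0.902 -0.374
outer loop
vertex 3.037 -2.425 -4.612
vertex 2.59 -2.554 -4.667
vertex 2.661 -1.828 -2.957
endloop
endfacet
facet normal -0.214 0.902 -0.374
outer loop
vertex 2.661 -1.828 -2.957
vertex 2.59 -2.554 -4.667
vertex 2.214 -1.957 -3.012
endloop
endfacet
facet normal -0.209 0.333 0.919
outer loop
vertex 2.661 -1.828 -2.957
vertex 2.214 -1.957 -3.012
vertex 2.542 -2.331 -2.802
endloop
endfacet
facet normal 0.209 -0.330 -0.920
outer loop
vertex 2.59 -2.554 -4.667
vertex 2.918 -2.929 -4.458
vertex 2.39 -2.965 -4.565
endloop
endfacet
facet normal -0.880 0.347 -0.325
outer loop
vertex 2.59 -2.554 -4.667
vertex 2.39 -2.965 -4.565
vertex 2.214 -1.957 -3.012
endloop
endfacet
facet normal -0.880 0.347 -0.325
outer loop
vertex 2.214 -1.957 -3.012
vertex 2.39 -2.965 -4.565
vertex 2.014 -2.368 -2.909
endloop
endfacet
facet normal -0.210 0.332 0.920
outer loop
vertex 2.214 -1.957 -3.012
vertex 2.014 -2.368 -2.909
vertex 2.542 -2.331 -2.802
endloop
endfacet
facet normal 0.209 -0.331 -0.920
outer loop
vertex 2.39 -2.965 -4.565
vertex 2.918 -2.929 -4.458
vertex 2.587 -3.349 -4.382
endloop
endfacet
facet normal -0.883 -0.468 -0.032
outer loop
vertex 2.39 -2.965 -4.565
vertex 2.587 -3.349 -4.382
vertex 2.014 -2.368 -2.909
endloop
endfacet
facet normal -0.883 -0.469 -0.031
outer loop
vertex 2.014 -2.368 -2.909
vertex 2.587 -3.349 -4.382
vertex 2.211 -2.751 -2.726
endloop
endfacet
facet normal -0.210 0.332 0.920
outer loop
vertex 2.014 -2.368 -2.909
vertex 2.211 -2.751 -2.726
vertex 2.542 -2.331 -2.802
endloop
endfacet
facet normal 0.210 -0.332 -0.920
outer loop
vertex 2.587 -3.349 -4.382
vertex 2.918 -2.929 -4.458
vertex 3.034 -3.416 -4.256
endloop
endfacet
facet normal -0.221 -0.932 0.287
outer loop
vertex 2.587 -3.349 -4.382
vertex 3.034 -3.416 -4.256
vertex 2.211 -2.751 -2.726
endloop
endfacet
facet normal -0.222 -0.932 0.286
outer loop
vertex 2.211 -2.751 -2.726
vertex 3.034 -3.416 -4.256
vertex 2.658 -2.819 -2.6
endloop
endfacet
facet normal -0.209 0.331 0.920
outer loop
vertex 2.211 -2.751 -2.726
vertex 2.658 -2.819 -2.6
vertex 2.542 -2.331 -2.802
endloop
endfacet
facet normal 0.210 -0.331 -0.920
outer loop
vertex 3.034 -3.416 -4.256
vertex 2.918 -2.929 -4.458
vertex 3.393 -3.116 -4.282
endloop
endfacet
facet normal 0.607 -0.693 0.388
outer loop
vertex 3.034 -3.416 -4.256
vertex 3.393 -3.116 -4.282
vertex 2.658 -2.819 -2.6
endloop
endfacet
facet normal 0.608 -0.693 0.388
outer loop
vertex 2.658 -2.819 -2.6
vertex 3.393 -3.116 -4.282
vertex 3.017 -2.519 -2.627
endloop
endfacet
facet normal -0.208 0.332 0.920
outer loop
vertex 2.658 -2.819 -2.6
vertex 3.017 -2.519 -2.627
vertex 2.542 -2.331 -2.802
endloop
endfacet

endsolid


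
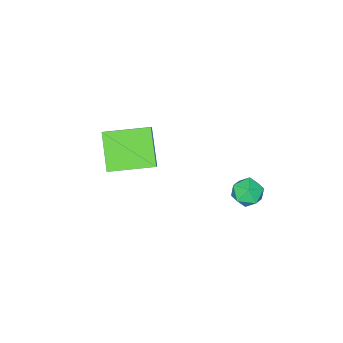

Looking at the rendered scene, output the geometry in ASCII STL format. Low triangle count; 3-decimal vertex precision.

solid 
facet normal -0.417 -0.585 0.696
outer loop
vertex 2.049 -4.745 -0.972
vertex 0.436 -3.327 -0.748
vertex 1.578 -5.179 -1.619
endloop
endfacet
facet normal 0.747 -0.656 -0.104
outer loop
vertex 2.424 -3.993 -3.032
vertex 2.049 -4.745 -0.972
vertex 1.578 -5.179 -1.619
endloop
endfacet
facet normal -0.417 -0.584 0.696
outer loop
vertex 1.578 -5.179 -1.619
vertex 0.436 -3.327 -0.748
vertex -0.036 -3.761 -1.395
endloop
endfacet
facet normal -0.518 -0.477 -0.710
outer loop
vertex -0.036 -3.761 -1.395
vertex 2.424 -3.993 -3.032
vertex 1.578 -5.179 -1.619
endloop
endfacet
facet normal 0.518 0.477 0.710
outer loop
vertex 2.049 -4.745 -0.972
vertex 1.282 -2.141 -2.161
vertex 0.436 -3.327 -0.748
endloop
endfacet
facet normal 0.747 -0.657 -0.104
outer loop
vertex 2.896 -3.559 -2.385
vertex 2.049 -4.745 -0.972
vertex 2.424 -3.993 -3.032
endloop
endfacet
facet normal 0.518 0.477 0.710
outer loop
vertex 2.896 -3.559 -2.385
vertex 1.282 -2.141 -2.161
vertex 2.049 -4.745 -0.972
endloop
endfacet
facet normal -0.747 0.657 0.104
outer loop
vertex 0.436 -3.327 -0.748
vertex 1.282 -2.141 -2.161
vertex -0.036 -3.761 -1.395
endloop
endfacet
facet normal -0.518 -0.477 -0.710
outer loop
vertex 0.811 -2.575 -2.808
vertex 2.424 -3.993 -3.032
vertex -0.036 -3.761 -1.395
endloop
endfacet
facet normal -0.747 0.657 0.103
outer loop
vertex -0.036 -3.761 -1.395
vertex 1.282 -2.141 -2.161
vertex 0.811 -2.575 -2.808
endloop
endfacet
facet normal 0.417 0.584 -0.696
outer loop
vertex 0.811 -2.575 -2.808
vertex 2.896 -3.559 -2.385
vertex 2.424 -3.993 -3.032
endloop
endfacet
facet normal 0.417 0.585 -0.696
outer loop
vertex 1.282 -2.141 -2.161
vertex 2.896 -3.559 -2.385
vertex 0.811 -2.575 -2.808
endloop
endfacet
facet normal 0.195 -0.182 0.964
outer loop
vertex -0.503 1.687 -2.293
vertex -1.128 1.157 -2.267
vertex -0.377 0.896 -2.468
endloop
endfacet
facet normal 0.790 -0.010 0.612
outer loop
vertex -0.503 1.687 -2.293
vertex -0.377 0.896 -2.468
vertex -0.019 1.479 -2.921
endloop
endfacet
facet normal 0.698 0.638 0.326
outer loop
vertex -0.503 1.687 -2.293
vertex -0.019 1.479 -2.921
vertex -0.549 2.099 -3.0
endloop
endfacet
facet normal 0.045 0.864 0.501
outer loop
vertex -0.503 1.687 -2.293
vertex -0.549 2.099 -3.0
vertex -1.235 1.901 -2.596
endloop
endfacet
facet normal -0.266 0.358 0.895
outer loop
vertex -0.503 1.687 -2.293
vertex -1.235 1.901 -2.596
vertex -1.128 1.157 -2.267
endloop
endfacet
facet normal 0.876 -0.476 0.079
outer loop
vertex -0.019 1.479 -2.921
vertex -0.377 0.896 -2.468
vertex -0.345 0.819 -3.284
endloop
endfacet
facet normal -0.090 -0.757 0.648
outer loop
vertex -0.377 0.896 -2.468
vertex -1.128 1.157 -2.267
vertex -1.031 0.621 -2.88
endloop
endfacet
facet normal -0.835 0.117 0.537
outer loop
vertex -1.128 1.157 -2.267
vertex -1.235 1.901 -2.596
vertex -1.561 1.241 -2.959
endloop
endfacet
facet normal -0.331 0.938 -0.102
outer loop
vertex -1.235 1.901 -2.596
vertex -0.549 2.099 -3.0
vertex -1.203 1.824 -3.412
endloop
endfacet
facet normal 0.725 0.571 -0.385
outer loop
vertex -0.549 2.099 -3.0
vertex -0.019 1.479 -2.921
vertex -0.452 1.563 -3.613
endloop
endfacet
facet normal -0.045 -0.864 -0.501
outer loop
vertex -1.077 1.033 -3.587
vertex -0.345 0.819 -3.284
vertex -1.031 0.621 -2.88
endloop
endfacet
facet normal -0.698 -0.638 -0.326
outer loop
vertex -1.077 1.033 -3.587
vertex -1.031 0.621 -2.88
vertex -1.561 1.241 -2.959
endloop
endfacet
facet normal -0.790 0.010 -0.612
outer loop
vertex -1.077 1.033 -3.587
vertex -1.561 1.241 -2.959
vertex -1.203 1.824 -3.412
endloop
endfacet
facet normal -0.195 0.182 -0.964
outer loop
vertex -1.077 1.033 -3.587
vertex -1.203 1.824 -3.412
vertex -0.452 1.563 -3.613
endloop
endfacet
facet normal 0.266 -0.358 -0.895
outer loop
vertex -1.077 1.033 -3.587
vertex -0.452 1.563 -3.613
vertex -0.345 0.819 -3.284
endloop
endfacet
facet normal 0.331 -0.938 0.102
outer loop
vertex -1.031 0.621 -2.88
vertex -0.345 0.819 -3.284
vertex -0.377 0.896 -2.468
endloop
endfacet
facet normal -0.725 -0.571 0.385
outer loop
vertex -1.561 1.241 -2.959
vertex -1.031 0.621 -2.88
vertex -1.128 1.157 -2.267
endloop
endfacet
facet normal -0.876 0.476 -0.079
outer loop
vertex -1.203 1.824 -3.412
vertex -1.561 1.241 -2.959
vertex -1.235 1.901 -2.596
endloop
endfacet
facet normal 0.090 0.757 -0.648
outer loop
vertex -0.452 1.563 -3.613
vertex -1.203 1.824 -3.412
vertex -0.549 2.099 -3.0
endloop
endfacet
facet normal 0.835 -0.117 -0.537
outer loop
vertex -0.345 0.819 -3.284
vertex -0.452 1.563 -3.613
vertex -0.019 1.479 -2.921
endloop
endfacet

endsolid


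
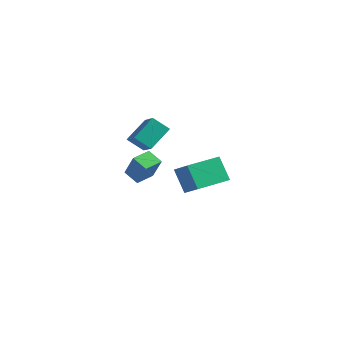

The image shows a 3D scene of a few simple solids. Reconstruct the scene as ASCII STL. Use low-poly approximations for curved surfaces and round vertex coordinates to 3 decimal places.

solid 
facet normal -0.891 0.093 0.444
outer loop
vertex -3.327 1.602 1.467
vertex -3.174 2.862 1.51
vertex -4.049 1.739 -0.01
endloop
endfacet
facet normal -0.121 -0.992 -0.033
outer loop
vertex -3.086 1.638 -0.49
vertex -3.327 1.602 1.467
vertex -4.049 1.739 -0.01
endloop
endfacet
facet normal -0.891 0.094 0.444
outer loop
vertex -4.049 1.739 -0.01
vertex -3.174 2.862 1.51
vertex -3.895 2.999 0.032
endloop
endfacet
facet normal -0.438 0.083 -0.895
outer loop
vertex -3.895 2.999 0.032
vertex -3.086 1.638 -0.49
vertex -4.049 1.739 -0.01
endloop
endfacet
facet normal 0.437 -0.084 0.895
outer loop
vertex -3.327 1.602 1.467
vertex -2.211 2.761 1.03
vertex -3.174 2.862 1.51
endloop
endfacet
facet normal -0.121 -0.992 -0.033
outer loop
vertex -2.365 1.501 0.988
vertex -3.327 1.602 1.467
vertex -3.086 1.638 -0.49
endloop
endfacet
facet normal 0.437 -0.083 0.896
outer loop
vertex -2.365 1.501 0.988
vertex -2.211 2.761 1.03
vertex -3.327 1.602 1.467
endloop
endfacet
facet normal 0.121 0.992 0.033
outer loop
vertex -3.174 2.862 1.51
vertex -2.211 2.761 1.03
vertex -3.895 2.999 0.032
endloop
endfacet
facet normal -0.437 0.084 -0.896
outer loop
vertex -2.933 2.898 -0.447
vertex -3.086 1.638 -0.49
vertex -3.895 2.999 0.032
endloop
endfacet
facet normal 0.121 0.992 0.033
outer loop
vertex -3.895 2.999 0.032
vertex -2.211 2.761 1.03
vertex -2.933 2.898 -0.447
endloop
endfacet
facet normal 0.891 -0.093 -0.443
outer loop
vertex -2.933 2.898 -0.447
vertex -2.365 1.501 0.988
vertex -3.086 1.638 -0.49
endloop
endfacet
facet normal 0.891 -0.094 -0.444
outer loop
vertex -2.211 2.761 1.03
vertex -2.365 1.501 0.988
vertex -2.933 2.898 -0.447
endloop
endfacet
facet normal -0.688 0.486 -0.539
outer loop
vertex -4.362 4.099 3.074
vertex -3.476 4.5 2.304
vertex -4.587 2.662 2.065
endloop
endfacet
facet normal -0.715 -0.324 0.620
outer loop
vertex -3.424 1.84 2.976
vertex -4.362 4.099 3.074
vertex -4.587 2.662 2.065
endloop
endfacet
facet normal -0.688 0.486 -0.539
outer loop
vertex -4.587 2.662 2.065
vertex -3.476 4.5 2.304
vertex -3.701 3.063 1.296
endloop
endfacet
facet normal -0.127 -0.812 -0.570
outer loop
vertex -3.701 3.063 1.296
vertex -3.424 1.84 2.976
vertex -4.587 2.662 2.065
endloop
endfacet
facet normal 0.128 0.812 0.570
outer loop
vertex -4.362 4.099 3.074
vertex -2.313 3.678 3.215
vertex -3.476 4.5 2.304
endloop
endfacet
facet normal -0.714 -0.324 0.621
outer loop
vertex -3.199 3.277 3.984
vertex -4.362 4.099 3.074
vertex -3.424 1.84 2.976
endloop
endfacet
facet normal 0.128 0.812 0.570
outer loop
vertex -3.199 3.277 3.984
vertex -2.313 3.678 3.215
vertex -4.362 4.099 3.074
endloop
endfacet
facet normal 0.715 0.323 -0.620
outer loop
vertex -3.476 4.5 2.304
vertex -2.313 3.678 3.215
vertex -3.701 3.063 1.296
endloop
endfacet
facet normal -0.128 -0.812 -0.570
outer loop
vertex -2.538 2.241 2.206
vertex -3.424 1.84 2.976
vertex -3.701 3.063 1.296
endloop
endfacet
facet normal 0.714 0.324 -0.620
outer loop
vertex -3.701 3.063 1.296
vertex -2.313 3.678 3.215
vertex -2.538 2.241 2.206
endloop
endfacet
facet normal 0.688 -0.486 0.539
outer loop
vertex -2.538 2.241 2.206
vertex -3.199 3.277 3.984
vertex -3.424 1.84 2.976
endloop
endfacet
facet normal 0.688 -0.486 0.539
outer loop
vertex -2.313 3.678 3.215
vertex -3.199 3.277 3.984
vertex -2.538 2.241 2.206
endloop
endfacet
facet normal -0.744 0.298 -0.598
outer loop
vertex 1.712 -1.453 3.768
vertex 2.43 0.413 3.805
vertex 2.619 -1.777 2.478
endloop
endfacet
facet normal -0.359 -0.933 -0.018
outer loop
vertex 3.81 -2.253 3.435
vertex 1.712 -1.453 3.768
vertex 2.619 -1.777 2.478
endloop
endfacet
facet normal -0.744 0.298 -0.598
outer loop
vertex 2.619 -1.777 2.478
vertex 2.43 0.413 3.805
vertex 3.337 0.09 2.515
endloop
endfacet
facet normal 0.564 -0.201 -0.801
outer loop
vertex 3.337 0.09 2.515
vertex 3.81 -2.253 3.435
vertex 2.619 -1.777 2.478
endloop
endfacet
facet normal -0.564 0.201 0.801
outer loop
vertex 1.712 -1.453 3.768
vertex 3.621 -0.063 4.762
vertex 2.43 0.413 3.805
endloop
endfacet
facet normal -0.359 -0.933 -0.019
outer loop
vertex 2.903 -1.93 4.725
vertex 1.712 -1.453 3.768
vertex 3.81 -2.253 3.435
endloop
endfacet
facet normal -0.563 0.201 0.801
outer loop
vertex 2.903 -1.93 4.725
vertex 3.621 -0.063 4.762
vertex 1.712 -1.453 3.768
endloop
endfacet
facet normal 0.358 0.933 0.018
outer loop
vertex 2.43 0.413 3.805
vertex 3.621 -0.063 4.762
vertex 3.337 0.09 2.515
endloop
endfacet
facet normal 0.563 -0.201 -0.801
outer loop
vertex 4.528 -0.387 3.472
vertex 3.81 -2.253 3.435
vertex 3.337 0.09 2.515
endloop
endfacet
facet normal 0.359 0.933 0.018
outer loop
vertex 3.337 0.09 2.515
vertex 3.621 -0.063 4.762
vertex 4.528 -0.387 3.472
endloop
endfacet
facet normal 0.744 -0.298 0.598
outer loop
vertex 4.528 -0.387 3.472
vertex 2.903 -1.93 4.725
vertex 3.81 -2.253 3.435
endloop
endfacet
facet normal 0.744 -0.298 0.598
outer loop
vertex 3.621 -0.063 4.762
vertex 2.903 -1.93 4.725
vertex 4.528 -0.387 3.472
endloop
endfacet

endsolid


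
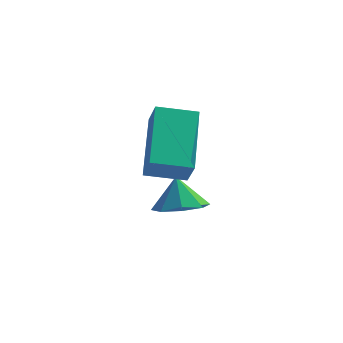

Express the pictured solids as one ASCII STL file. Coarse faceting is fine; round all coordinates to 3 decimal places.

solid 
facet normal -0.455 0.479 -0.751
outer loop
vertex 1.349 2.485 2.007
vertex 2.363 3.084 1.775
vertex 1.965 0.91 0.631
endloop
endfacet
facet normal -0.845 -0.499 0.193
outer loop
vertex 2.397 0.456 1.345
vertex 1.349 2.485 2.007
vertex 1.965 0.91 0.631
endloop
endfacet
facet normal -0.455 0.479 -0.751
outer loop
vertex 1.965 0.91 0.631
vertex 2.363 3.084 1.775
vertex 2.979 1.509 0.399
endloop
endfacet
facet normal 0.283 -0.723 -0.631
outer loop
vertex 2.979 1.509 0.399
vertex 2.397 0.456 1.345
vertex 1.965 0.91 0.631
endloop
endfacet
facet normal -0.283 0.723 0.631
outer loop
vertex 1.349 2.485 2.007
vertex 2.795 2.63 2.489
vertex 2.363 3.084 1.775
endloop
endfacet
facet normal -0.845 -0.499 0.193
outer loop
vertex 1.781 2.031 2.721
vertex 1.349 2.485 2.007
vertex 2.397 0.456 1.345
endloop
endfacet
facet normal -0.283 0.723 0.631
outer loop
vertex 1.781 2.031 2.721
vertex 2.795 2.63 2.489
vertex 1.349 2.485 2.007
endloop
endfacet
facet normal 0.845 0.499 -0.193
outer loop
vertex 2.363 3.084 1.775
vertex 2.795 2.63 2.489
vertex 2.979 1.509 0.399
endloop
endfacet
facet normal 0.283 -0.723 -0.631
outer loop
vertex 3.411 1.055 1.113
vertex 2.397 0.456 1.345
vertex 2.979 1.509 0.399
endloop
endfacet
facet normal 0.845 0.499 -0.193
outer loop
vertex 2.979 1.509 0.399
vertex 2.795 2.63 2.489
vertex 3.411 1.055 1.113
endloop
endfacet
facet normal 0.455 -0.479 0.751
outer loop
vertex 3.411 1.055 1.113
vertex 1.781 2.031 2.721
vertex 2.397 0.456 1.345
endloop
endfacet
facet normal 0.455 -0.479 0.751
outer loop
vertex 2.795 2.63 2.489
vertex 1.781 2.031 2.721
vertex 3.411 1.055 1.113
endloop
endfacet
facet normal 0.219 -0.183 -0.958
outer loop
vertex 2.611 3.75 -1.501
vertex 1.902 3.328 -1.582
vertex 2.128 4.12 -1.682
endloop
endfacet
facet normal 0.379 0.756 0.535
outer loop
vertex 2.611 3.75 -1.501
vertex 2.128 4.12 -1.682
vertex 1.658 3.532 -0.518
endloop
endfacet
facet normal 0.219 -0.184 -0.958
outer loop
vertex 2.128 4.12 -1.682
vertex 1.902 3.328 -1.582
vertex 1.512 4.026 -1.805
endloop
endfacet
facet normal -0.212 0.904 0.371
outer loop
vertex 2.128 4.12 -1.682
vertex 1.512 4.026 -1.805
vertex 1.658 3.532 -0.518
endloop
endfacet
facet normal 0.219 -0.184 -0.958
outer loop
vertex 1.512 4.026 -1.805
vertex 1.902 3.328 -1.582
vertex 1.124 3.522 -1.797
endloop
endfacet
facet normal -0.751 0.583 0.309
outer loop
vertex 1.512 4.026 -1.805
vertex 1.124 3.522 -1.797
vertex 1.658 3.532 -0.518
endloop
endfacet
facet normal 0.219 -0.184 -0.958
outer loop
vertex 1.124 3.522 -1.797
vertex 1.902 3.328 -1.582
vertex 1.192 2.905 -1.663
endloop
endfacet
facet normal -0.923 -0.018 0.385
outer loop
vertex 1.124 3.522 -1.797
vertex 1.192 2.905 -1.663
vertex 1.658 3.532 -0.518
endloop
endfacet
facet normal 0.219 -0.185 -0.958
outer loop
vertex 1.192 2.905 -1.663
vertex 1.902 3.328 -1.582
vertex 1.676 2.535 -1.481
endloop
endfacet
facet normal -0.627 -0.547 0.555
outer loop
vertex 1.192 2.905 -1.663
vertex 1.676 2.535 -1.481
vertex 1.658 3.532 -0.518
endloop
endfacet
facet normal 0.220 -0.185 -0.958
outer loop
vertex 1.676 2.535 -1.481
vertex 1.902 3.328 -1.582
vertex 2.292 2.63 -1.358
endloop
endfacet
facet normal -0.036 -0.695 0.718
outer loop
vertex 1.676 2.535 -1.481
vertex 2.292 2.63 -1.358
vertex 1.658 3.532 -0.518
endloop
endfacet
facet normal 0.220 -0.184 -0.958
outer loop
vertex 2.292 2.63 -1.358
vertex 1.902 3.328 -1.582
vertex 2.679 3.133 -1.366
endloop
endfacet
facet normal 0.502 -0.374 0.780
outer loop
vertex 2.292 2.63 -1.358
vertex 2.679 3.133 -1.366
vertex 1.658 3.532 -0.518
endloop
endfacet
facet normal 0.220 -0.185 -0.958
outer loop
vertex 2.679 3.133 -1.366
vertex 1.902 3.328 -1.582
vertex 2.611 3.75 -1.501
endloop
endfacet
facet normal 0.673 0.228 0.703
outer loop
vertex 2.679 3.133 -1.366
vertex 2.611 3.75 -1.501
vertex 1.658 3.532 -0.518
endloop
endfacet

endsolid


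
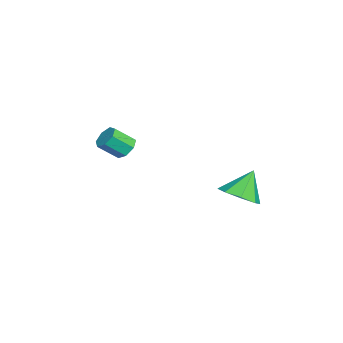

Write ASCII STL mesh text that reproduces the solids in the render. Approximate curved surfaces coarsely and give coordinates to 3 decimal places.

solid 
facet normal 0.399 -0.404 -0.823
outer loop
vertex 1.146 3.219 -3.925
vertex 0.371 3.155 -4.269
vertex 0.98 3.748 -4.265
endloop
endfacet
facet normal 0.551 0.567 0.613
outer loop
vertex 1.146 3.219 -3.925
vertex 0.98 3.748 -4.265
vertex -0.151 3.685 -3.191
endloop
endfacet
facet normal 0.399 -0.405 -0.823
outer loop
vertex 0.98 3.748 -4.265
vertex 0.371 3.155 -4.269
vertex 0.458 3.93 -4.608
endloop
endfacet
facet normal 0.175 0.955 0.240
outer loop
vertex 0.98 3.748 -4.265
vertex 0.458 3.93 -4.608
vertex -0.151 3.685 -3.191
endloop
endfacet
facet normal 0.399 -0.405 -0.823
outer loop
vertex 0.458 3.93 -4.608
vertex 0.371 3.155 -4.269
vertex -0.115 3.658 -4.752
endloop
endfacet
facet normal -0.423 0.906 -0.025
outer loop
vertex 0.458 3.93 -4.608
vertex -0.115 3.658 -4.752
vertex -0.151 3.685 -3.191
endloop
endfacet
facet normal 0.399 -0.404 -0.823
outer loop
vertex -0.115 3.658 -4.752
vertex 0.371 3.155 -4.269
vertex -0.403 3.091 -4.613
endloop
endfacet
facet normal -0.894 0.447 -0.028
outer loop
vertex -0.115 3.658 -4.752
vertex -0.403 3.091 -4.613
vertex -0.151 3.685 -3.191
endloop
endfacet
facet normal 0.399 -0.404 -0.823
outer loop
vertex -0.403 3.091 -4.613
vertex 0.371 3.155 -4.269
vertex -0.238 2.562 -4.273
endloop
endfacet
facet normal -0.961 -0.150 0.233
outer loop
vertex -0.403 3.091 -4.613
vertex -0.238 2.562 -4.273
vertex -0.151 3.685 -3.191
endloop
endfacet
facet normal 0.399 -0.405 -0.823
outer loop
vertex -0.238 2.562 -4.273
vertex 0.371 3.155 -4.269
vertex 0.284 2.38 -3.93
endloop
endfacet
facet normal -0.586 -0.538 0.606
outer loop
vertex -0.238 2.562 -4.273
vertex 0.284 2.38 -3.93
vertex -0.151 3.685 -3.191
endloop
endfacet
facet normal 0.398 -0.405 -0.823
outer loop
vertex 0.284 2.38 -3.93
vertex 0.371 3.155 -4.269
vertex 0.858 2.652 -3.786
endloop
endfacet
facet normal 0.013 -0.489 0.872
outer loop
vertex 0.284 2.38 -3.93
vertex 0.858 2.652 -3.786
vertex -0.151 3.685 -3.191
endloop
endfacet
facet normal 0.399 -0.404 -0.823
outer loop
vertex 0.858 2.652 -3.786
vertex 0.371 3.155 -4.269
vertex 1.146 3.219 -3.925
endloop
endfacet
facet normal 0.484 -0.031 0.875
outer loop
vertex 0.858 2.652 -3.786
vertex 1.146 3.219 -3.925
vertex -0.151 3.685 -3.191
endloop
endfacet
facet normal -0.178 0.735 -0.654
outer loop
vertex -2.611 -1.406 -3.943
vertex -2.885 -1.12 -3.547
vertex -2.34 -1.103 -3.676
endloop
endfacet
facet normal 0.811 -0.266 -0.521
outer loop
vertex -2.611 -1.406 -3.943
vertex -2.34 -1.103 -3.676
vertex -2.421 -2.185 -3.25
endloop
endfacet
facet normal 0.812 -0.265 -0.520
outer loop
vertex -2.421 -2.185 -3.25
vertex -2.34 -1.103 -3.676
vertex -2.151 -1.882 -2.983
endloop
endfacet
facet normal 0.180 -0.736 0.653
outer loop
vertex -2.421 -2.185 -3.25
vertex -2.151 -1.882 -2.983
vertex -2.695 -1.9 -2.853
endloop
endfacet
facet normal -0.178 0.735 -0.654
outer loop
vertex -2.34 -1.103 -3.676
vertex -2.885 -1.12 -3.547
vertex -2.48 -0.813 -3.312
endloop
endfacet
facet normal 0.941 0.322 0.105
outer loop
vertex -2.34 -1.103 -3.676
vertex -2.48 -0.813 -3.312
vertex -2.151 -1.882 -2.983
endloop
endfacet
facet normal 0.941 0.321 0.103
outer loop
vertex -2.151 -1.882 -2.983
vertex -2.48 -0.813 -3.312
vertex -2.29 -1.592 -2.619
endloop
endfacet
facet normal 0.181 -0.734 0.654
outer loop
vertex -2.151 -1.882 -2.983
vertex -2.29 -1.592 -2.619
vertex -2.695 -1.9 -2.853
endloop
endfacet
facet normal -0.179 0.736 -0.653
outer loop
vertex -2.48 -0.813 -3.312
vertex -2.885 -1.12 -3.547
vertex -2.924 -0.754 -3.124
endloop
endfacet
facet normal 0.364 0.667 0.650
outer loop
vertex -2.48 -0.813 -3.312
vertex -2.924 -0.754 -3.124
vertex -2.29 -1.592 -2.619
endloop
endfacet
facet normal 0.363 0.667 0.651
outer loop
vertex -2.29 -1.592 -2.619
vertex -2.924 -0.754 -3.124
vertex -2.734 -1.534 -2.431
endloop
endfacet
facet normal 0.181 -0.735 0.654
outer loop
vertex -2.29 -1.592 -2.619
vertex -2.734 -1.534 -2.431
vertex -2.695 -1.9 -2.853
endloop
endfacet
facet normal -0.179 0.736 -0.653
outer loop
vertex -2.924 -0.754 -3.124
vertex -2.885 -1.12 -3.547
vertex -3.339 -0.971 -3.255
endloop
endfacet
facet normal -0.490 0.509 0.708
outer loop
vertex -2.924 -0.754 -3.124
vertex -3.339 -0.971 -3.255
vertex -2.734 -1.534 -2.431
endloop
endfacet
facet normal -0.490 0.509 0.708
outer loop
vertex -2.734 -1.534 -2.431
vertex -3.339 -0.971 -3.255
vertex -3.149 -1.751 -2.562
endloop
endfacet
facet normal 0.178 -0.735 0.654
outer loop
vertex -2.734 -1.534 -2.431
vertex -3.149 -1.751 -2.562
vertex -2.695 -1.9 -2.853
endloop
endfacet
facet normal -0.179 0.735 -0.654
outer loop
vertex -3.339 -0.971 -3.255
vertex -2.885 -1.12 -3.547
vertex -3.412 -1.3 -3.605
endloop
endfacet
facet normal -0.972 -0.031 0.232
outer loop
vertex -3.339 -0.971 -3.255
vertex -3.412 -1.3 -3.605
vertex -3.149 -1.751 -2.562
endloop
endfacet
facet normal -0.972 -0.031 0.232
outer loop
vertex -3.149 -1.751 -2.562
vertex -3.412 -1.3 -3.605
vertex -3.222 -2.08 -2.912
endloop
endfacet
facet normal 0.178 -0.735 0.654
outer loop
vertex -3.149 -1.751 -2.562
vertex -3.222 -2.08 -2.912
vertex -2.695 -1.9 -2.853
endloop
endfacet
facet normal -0.179 0.734 -0.655
outer loop
vertex -3.412 -1.3 -3.605
vertex -2.885 -1.12 -3.547
vertex -3.088 -1.494 -3.911
endloop
endfacet
facet normal -0.724 -0.548 -0.419
outer loop
vertex -3.412 -1.3 -3.605
vertex -3.088 -1.494 -3.911
vertex -3.222 -2.08 -2.912
endloop
endfacet
facet normal -0.723 -0.549 -0.419
outer loop
vertex -3.222 -2.08 -2.912
vertex -3.088 -1.494 -3.911
vertex -2.898 -2.273 -3.218
endloop
endfacet
facet normal 0.178 -0.736 0.653
outer loop
vertex -3.222 -2.08 -2.912
vertex -2.898 -2.273 -3.218
vertex -2.695 -1.9 -2.853
endloop
endfacet
facet normal -0.179 0.734 -0.655
outer loop
vertex -3.088 -1.494 -3.911
vertex -2.885 -1.12 -3.547
vertex -2.611 -1.406 -3.943
endloop
endfacet
facet normal 0.070 -0.653 -0.754
outer loop
vertex -3.088 -1.494 -3.911
vertex -2.611 -1.406 -3.943
vertex -2.898 -2.273 -3.218
endloop
endfacet
facet normal 0.070 -0.653 -0.754
outer loop
vertex -2.898 -2.273 -3.218
vertex -2.611 -1.406 -3.943
vertex -2.421 -2.185 -3.25
endloop
endfacet
facet normal 0.180 -0.736 0.652
outer loop
vertex -2.898 -2.273 -3.218
vertex -2.421 -2.185 -3.25
vertex -2.695 -1.9 -2.853
endloop
endfacet

endsolid


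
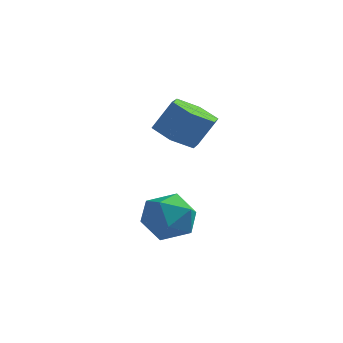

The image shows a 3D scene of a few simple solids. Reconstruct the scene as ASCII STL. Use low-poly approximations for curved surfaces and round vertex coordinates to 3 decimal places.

solid 
facet normal -0.476 0.663 0.578
outer loop
vertex -0.221 1.04 -0.668
vertex -0.668 0.284 -0.169
vertex 0.22 0.643 0.15
endloop
endfacet
facet normal 0.154 0.919 0.363
outer loop
vertex -0.221 1.04 -0.668
vertex 0.22 0.643 0.15
vertex 0.774 0.871 -0.663
endloop
endfacet
facet normal 0.158 0.923 -0.351
outer loop
vertex -0.221 1.04 -0.668
vertex 0.774 0.871 -0.663
vertex 0.229 0.652 -1.484
endloop
endfacet
facet normal -0.470 0.668 -0.577
outer loop
vertex -0.221 1.04 -0.668
vertex 0.229 0.652 -1.484
vertex -0.662 0.289 -1.179
endloop
endfacet
facet normal -0.862 0.508 -0.003
outer loop
vertex -0.221 1.04 -0.668
vertex -0.662 0.289 -1.179
vertex -0.668 0.284 -0.169
endloop
endfacet
facet normal 0.663 0.470 0.583
outer loop
vertex 0.774 0.871 -0.663
vertex 0.22 0.643 0.15
vertex 0.942 0.011 -0.161
endloop
endfacet
facet normal -0.357 0.055 0.932
outer loop
vertex 0.22 0.643 0.15
vertex -0.668 0.284 -0.169
vertex 0.051 -0.352 0.144
endloop
endfacet
facet normal -0.981 -0.196 -0.007
outer loop
vertex -0.668 0.284 -0.169
vertex -0.662 0.289 -1.179
vertex -0.494 -0.571 -0.677
endloop
endfacet
facet normal -0.347 0.065 -0.936
outer loop
vertex -0.662 0.289 -1.179
vertex 0.229 0.652 -1.484
vertex 0.06 -0.343 -1.49
endloop
endfacet
facet normal 0.669 0.475 -0.571
outer loop
vertex 0.229 0.652 -1.484
vertex 0.774 0.871 -0.663
vertex 0.948 0.016 -1.171
endloop
endfacet
facet normal 0.470 -0.668 0.577
outer loop
vertex 0.501 -0.74 -0.672
vertex 0.942 0.011 -0.161
vertex 0.051 -0.352 0.144
endloop
endfacet
facet normal -0.158 -0.923 0.351
outer loop
vertex 0.501 -0.74 -0.672
vertex 0.051 -0.352 0.144
vertex -0.494 -0.571 -0.677
endloop
endfacet
facet normal -0.154 -0.919 -0.363
outer loop
vertex 0.501 -0.74 -0.672
vertex -0.494 -0.571 -0.677
vertex 0.06 -0.343 -1.49
endloop
endfacet
facet normal 0.476 -0.663 -0.578
outer loop
vertex 0.501 -0.74 -0.672
vertex 0.06 -0.343 -1.49
vertex 0.948 0.016 -1.171
endloop
endfacet
facet normal 0.862 -0.508 0.003
outer loop
vertex 0.501 -0.74 -0.672
vertex 0.948 0.016 -1.171
vertex 0.942 0.011 -0.161
endloop
endfacet
facet normal 0.347 -0.065 0.936
outer loop
vertex 0.051 -0.352 0.144
vertex 0.942 0.011 -0.161
vertex 0.22 0.643 0.15
endloop
endfacet
facet normal -0.669 -0.475 0.571
outer loop
vertex -0.494 -0.571 -0.677
vertex 0.051 -0.352 0.144
vertex -0.668 0.284 -0.169
endloop
endfacet
facet normal -0.663 -0.470 -0.583
outer loop
vertex 0.06 -0.343 -1.49
vertex -0.494 -0.571 -0.677
vertex -0.662 0.289 -1.179
endloop
endfacet
facet normal 0.357 -0.055 -0.932
outer loop
vertex 0.948 0.016 -1.171
vertex 0.06 -0.343 -1.49
vertex 0.229 0.652 -1.484
endloop
endfacet
facet normal 0.981 0.196 0.007
outer loop
vertex 0.942 0.011 -0.161
vertex 0.948 0.016 -1.171
vertex 0.774 0.871 -0.663
endloop
endfacet
facet normal -0.440 -0.265 -0.858
outer loop
vertex 0.519 1.279 1.916
vertex -0.247 1.633 2.199
vertex 0.334 2.133 1.747
endloop
endfacet
facet normal 0.874 0.095 -0.477
outer loop
vertex 0.519 1.279 1.916
vertex 0.334 2.133 1.747
vertex 1.073 1.613 2.997
endloop
endfacet
facet normal 0.874 0.095 -0.477
outer loop
vertex 1.073 1.613 2.997
vertex 0.334 2.133 1.747
vertex 0.888 2.467 2.828
endloop
endfacet
facet normal 0.441 0.265 0.858
outer loop
vertex 1.073 1.613 2.997
vertex 0.888 2.467 2.828
vertex 0.307 1.967 3.281
endloop
endfacet
facet normal -0.440 -0.264 -0.858
outer loop
vertex 0.334 2.133 1.747
vertex -0.247 1.633 2.199
vertex -0.432 2.487 2.031
endloop
endfacet
facet normal 0.257 0.879 -0.403
outer loop
vertex 0.334 2.133 1.747
vertex -0.432 2.487 2.031
vertex 0.888 2.467 2.828
endloop
endfacet
facet normal 0.257 0.879 -0.403
outer loop
vertex 0.888 2.467 2.828
vertex -0.432 2.487 2.031
vertex 0.122 2.821 3.112
endloop
endfacet
facet normal 0.441 0.265 0.858
outer loop
vertex 0.888 2.467 2.828
vertex 0.122 2.821 3.112
vertex 0.307 1.967 3.281
endloop
endfacet
facet normal -0.440 -0.264 -0.858
outer loop
vertex -0.432 2.487 2.031
vertex -0.247 1.633 2.199
vertex -1.013 1.987 2.483
endloop
endfacet
facet normal -0.617 0.784 0.074
outer loop
vertex -0.432 2.487 2.031
vertex -1.013 1.987 2.483
vertex 0.122 2.821 3.112
endloop
endfacet
facet normal -0.617 0.784 0.074
outer loop
vertex 0.122 2.821 3.112
vertex -1.013 1.987 2.483
vertex -0.459 2.321 3.564
endloop
endfacet
facet normal 0.440 0.265 0.858
outer loop
vertex 0.122 2.821 3.112
vertex -0.459 2.321 3.564
vertex 0.307 1.967 3.281
endloop
endfacet
facet normal -0.441 -0.265 -0.858
outer loop
vertex -1.013 1.987 2.483
vertex -0.247 1.633 2.199
vertex -0.828 1.133 2.652
endloop
endfacet
facet normal -0.874 -0.095 0.477
outer loop
vertex -1.013 1.987 2.483
vertex -0.828 1.133 2.652
vertex -0.459 2.321 3.564
endloop
endfacet
facet normal -0.874 -0.095 0.477
outer loop
vertex -0.459 2.321 3.564
vertex -0.828 1.133 2.652
vertex -0.274 1.467 3.733
endloop
endfacet
facet normal 0.440 0.265 0.858
outer loop
vertex -0.459 2.321 3.564
vertex -0.274 1.467 3.733
vertex 0.307 1.967 3.281
endloop
endfacet
facet normal -0.441 -0.265 -0.858
outer loop
vertex -0.828 1.133 2.652
vertex -0.247 1.633 2.199
vertex -0.062 0.779 2.368
endloop
endfacet
facet normal -0.257 -0.879 0.403
outer loop
vertex -0.828 1.133 2.652
vertex -0.062 0.779 2.368
vertex -0.274 1.467 3.733
endloop
endfacet
facet normal -0.257 -0.879 0.403
outer loop
vertex -0.274 1.467 3.733
vertex -0.062 0.779 2.368
vertex 0.492 1.113 3.449
endloop
endfacet
facet normal 0.440 0.264 0.858
outer loop
vertex -0.274 1.467 3.733
vertex 0.492 1.113 3.449
vertex 0.307 1.967 3.281
endloop
endfacet
facet normal -0.440 -0.265 -0.858
outer loop
vertex -0.062 0.779 2.368
vertex -0.247 1.633 2.199
vertex 0.519 1.279 1.916
endloop
endfacet
facet normal 0.617 -0.784 -0.074
outer loop
vertex -0.062 0.779 2.368
vertex 0.519 1.279 1.916
vertex 0.492 1.113 3.449
endloop
endfacet
facet normal 0.617 -0.784 -0.074
outer loop
vertex 0.492 1.113 3.449
vertex 0.519 1.279 1.916
vertex 1.073 1.613 2.997
endloop
endfacet
facet normal 0.440 0.264 0.858
outer loop
vertex 0.492 1.113 3.449
vertex 1.073 1.613 2.997
vertex 0.307 1.967 3.281
endloop
endfacet

endsolid


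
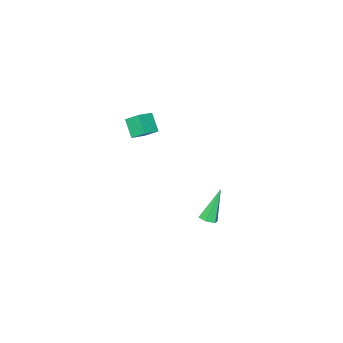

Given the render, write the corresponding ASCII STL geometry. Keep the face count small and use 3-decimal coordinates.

solid 
facet normal -0.935 -0.057 -0.349
outer loop
vertex 2.582 -3.166 3.185
vertex 2.281 -2.397 3.865
vertex 2.844 -2.32 2.345
endloop
endfacet
facet normal 0.282 -0.719 -0.636
outer loop
vertex 3.779 -2.263 2.695
vertex 2.582 -3.166 3.185
vertex 2.844 -2.32 2.345
endloop
endfacet
facet normal -0.935 -0.057 -0.349
outer loop
vertex 2.844 -2.32 2.345
vertex 2.281 -2.397 3.865
vertex 2.543 -1.551 3.026
endloop
endfacet
facet normal 0.215 0.693 -0.688
outer loop
vertex 2.543 -1.551 3.026
vertex 3.779 -2.263 2.695
vertex 2.844 -2.32 2.345
endloop
endfacet
facet normal -0.215 -0.693 0.688
outer loop
vertex 2.582 -3.166 3.185
vertex 3.216 -2.34 4.215
vertex 2.281 -2.397 3.865
endloop
endfacet
facet normal 0.281 -0.718 -0.636
outer loop
vertex 3.517 -3.109 3.534
vertex 2.582 -3.166 3.185
vertex 3.779 -2.263 2.695
endloop
endfacet
facet normal -0.215 -0.693 0.688
outer loop
vertex 3.517 -3.109 3.534
vertex 3.216 -2.34 4.215
vertex 2.582 -3.166 3.185
endloop
endfacet
facet normal -0.282 0.718 0.636
outer loop
vertex 2.281 -2.397 3.865
vertex 3.216 -2.34 4.215
vertex 2.543 -1.551 3.026
endloop
endfacet
facet normal 0.215 0.693 -0.688
outer loop
vertex 3.478 -1.494 3.375
vertex 3.779 -2.263 2.695
vertex 2.543 -1.551 3.026
endloop
endfacet
facet normal -0.281 0.719 0.636
outer loop
vertex 2.543 -1.551 3.026
vertex 3.216 -2.34 4.215
vertex 3.478 -1.494 3.375
endloop
endfacet
facet normal 0.935 0.057 0.350
outer loop
vertex 3.478 -1.494 3.375
vertex 3.517 -3.109 3.534
vertex 3.779 -2.263 2.695
endloop
endfacet
facet normal 0.935 0.057 0.349
outer loop
vertex 3.216 -2.34 4.215
vertex 3.517 -3.109 3.534
vertex 3.478 -1.494 3.375
endloop
endfacet
facet normal 0.503 0.097 -0.859
outer loop
vertex 0.929 -0.147 -4.238
vertex 0.498 0.134 -4.459
vertex 0.904 0.41 -4.19
endloop
endfacet
facet normal 0.731 -0.026 0.682
outer loop
vertex 0.929 -0.147 -4.238
vertex 0.904 0.41 -4.19
vertex -0.578 -0.074 -2.621
endloop
endfacet
facet normal 0.503 0.097 -0.859
outer loop
vertex 0.904 0.41 -4.19
vertex 0.498 0.134 -4.459
vertex 0.473 0.691 -4.411
endloop
endfacet
facet normal 0.272 0.817 0.509
outer loop
vertex 0.904 0.41 -4.19
vertex 0.473 0.691 -4.411
vertex -0.578 -0.074 -2.621
endloop
endfacet
facet normal 0.503 0.097 -0.859
outer loop
vertex 0.473 0.691 -4.411
vertex 0.498 0.134 -4.459
vertex 0.067 0.415 -4.68
endloop
endfacet
facet normal -0.570 0.822 0.017
outer loop
vertex 0.473 0.691 -4.411
vertex 0.067 0.415 -4.68
vertex -0.578 -0.074 -2.621
endloop
endfacet
facet normal 0.503 0.097 -0.859
outer loop
vertex 0.067 0.415 -4.68
vertex 0.498 0.134 -4.459
vertex 0.092 -0.142 -4.728
endloop
endfacet
facet normal -0.953 -0.017 -0.303
outer loop
vertex 0.067 0.415 -4.68
vertex 0.092 -0.142 -4.728
vertex -0.578 -0.074 -2.621
endloop
endfacet
facet normal 0.503 0.096 -0.859
outer loop
vertex 0.092 -0.142 -4.728
vertex 0.498 0.134 -4.459
vertex 0.523 -0.424 -4.507
endloop
endfacet
facet normal -0.495 -0.859 -0.130
outer loop
vertex 0.092 -0.142 -4.728
vertex 0.523 -0.424 -4.507
vertex -0.578 -0.074 -2.621
endloop
endfacet
facet normal 0.503 0.096 -0.859
outer loop
vertex 0.523 -0.424 -4.507
vertex 0.498 0.134 -4.459
vertex 0.929 -0.147 -4.238
endloop
endfacet
facet normal 0.348 -0.864 0.364
outer loop
vertex 0.523 -0.424 -4.507
vertex 0.929 -0.147 -4.238
vertex -0.578 -0.074 -2.621
endloop
endfacet

endsolid


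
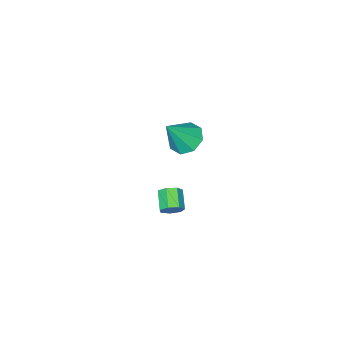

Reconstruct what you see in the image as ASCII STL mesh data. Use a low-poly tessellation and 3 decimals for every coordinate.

solid 
facet normal -0.579 0.110 -0.808
outer loop
vertex -1.586 1.123 2.339
vertex -2.33 1.503 2.924
vertex -1.541 1.899 2.412
endloop
endfacet
facet normal 0.980 -0.038 -0.195
outer loop
vertex -1.586 1.123 2.339
vertex -1.541 1.899 2.412
vertex -1.13 1.277 4.596
endloop
endfacet
facet normal -0.579 0.109 -0.808
outer loop
vertex -1.541 1.899 2.412
vertex -2.33 1.503 2.924
vertex -1.959 2.443 2.785
endloop
endfacet
facet normal 0.800 0.600 0.021
outer loop
vertex -1.541 1.899 2.412
vertex -1.959 2.443 2.785
vertex -1.13 1.277 4.596
endloop
endfacet
facet normal -0.580 0.109 -0.807
outer loop
vertex -1.959 2.443 2.785
vertex -2.33 1.503 2.924
vertex -2.594 2.436 3.24
endloop
endfacet
facet normal 0.291 0.859 0.420
outer loop
vertex -1.959 2.443 2.785
vertex -2.594 2.436 3.24
vertex -1.13 1.277 4.596
endloop
endfacet
facet normal -0.579 0.110 -0.808
outer loop
vertex -2.594 2.436 3.24
vertex -2.33 1.503 2.924
vertex -3.074 1.883 3.509
endloop
endfacet
facet normal -0.247 0.589 0.770
outer loop
vertex -2.594 2.436 3.24
vertex -3.074 1.883 3.509
vertex -1.13 1.277 4.596
endloop
endfacet
facet normal -0.579 0.109 -0.808
outer loop
vertex -3.074 1.883 3.509
vertex -2.33 1.503 2.924
vertex -3.118 1.107 3.436
endloop
endfacet
facet normal -0.500 -0.053 0.864
outer loop
vertex -3.074 1.883 3.509
vertex -3.118 1.107 3.436
vertex -1.13 1.277 4.596
endloop
endfacet
facet normal -0.579 0.109 -0.808
outer loop
vertex -3.118 1.107 3.436
vertex -2.33 1.503 2.924
vertex -2.7 0.563 3.063
endloop
endfacet
facet normal -0.320 -0.690 0.649
outer loop
vertex -3.118 1.107 3.436
vertex -2.7 0.563 3.063
vertex -1.13 1.277 4.596
endloop
endfacet
facet normal -0.580 0.109 -0.807
outer loop
vertex -2.7 0.563 3.063
vertex -2.33 1.503 2.924
vertex -2.066 0.57 2.608
endloop
endfacet
facet normal 0.189 -0.950 0.249
outer loop
vertex -2.7 0.563 3.063
vertex -2.066 0.57 2.608
vertex -1.13 1.277 4.596
endloop
endfacet
facet normal -0.579 0.110 -0.808
outer loop
vertex -2.066 0.57 2.608
vertex -2.33 1.503 2.924
vertex -1.586 1.123 2.339
endloop
endfacet
facet normal 0.727 -0.680 -0.100
outer loop
vertex -2.066 0.57 2.608
vertex -1.586 1.123 2.339
vertex -1.13 1.277 4.596
endloop
endfacet
facet normal 0.573 0.674 -0.467
outer loop
vertex -1.61 0.389 -3.749
vertex -1.942 0.891 -3.432
vertex -1.385 0.557 -3.23
endloop
endfacet
facet normal 0.725 -0.682 -0.094
outer loop
vertex -1.61 0.389 -3.749
vertex -1.385 0.557 -3.23
vertex -2.327 -0.453 -3.166
endloop
endfacet
facet normal 0.725 -0.682 -0.095
outer loop
vertex -2.327 -0.453 -3.166
vertex -1.385 0.557 -3.23
vertex -2.101 -0.285 -2.647
endloop
endfacet
facet normal -0.573 -0.674 0.467
outer loop
vertex -2.327 -0.453 -3.166
vertex -2.101 -0.285 -2.647
vertex -2.658 0.049 -2.848
endloop
endfacet
facet normal 0.573 0.674 -0.466
outer loop
vertex -1.385 0.557 -3.23
vertex -1.942 0.891 -3.432
vertex -1.579 0.976 -2.863
endloop
endfacet
facet normal 0.751 -0.203 0.629
outer loop
vertex -1.385 0.557 -3.23
vertex -1.579 0.976 -2.863
vertex -2.101 -0.285 -2.647
endloop
endfacet
facet normal 0.751 -0.203 0.629
outer loop
vertex -2.101 -0.285 -2.647
vertex -1.579 0.976 -2.863
vertex -2.295 0.134 -2.28
endloop
endfacet
facet normal -0.573 -0.674 0.467
outer loop
vertex -2.101 -0.285 -2.647
vertex -2.295 0.134 -2.28
vertex -2.658 0.049 -2.848
endloop
endfacet
facet normal 0.573 0.674 -0.466
outer loop
vertex -1.579 0.976 -2.863
vertex -1.942 0.891 -3.432
vertex -2.046 1.331 -2.924
endloop
endfacet
facet normal 0.211 0.429 0.878
outer loop
vertex -1.579 0.976 -2.863
vertex -2.046 1.331 -2.924
vertex -2.295 0.134 -2.28
endloop
endfacet
facet normal 0.211 0.429 0.878
outer loop
vertex -2.295 0.134 -2.28
vertex -2.046 1.331 -2.924
vertex -2.762 0.489 -2.341
endloop
endfacet
facet normal -0.573 -0.674 0.467
outer loop
vertex -2.295 0.134 -2.28
vertex -2.762 0.489 -2.341
vertex -2.658 0.049 -2.848
endloop
endfacet
facet normal 0.573 0.674 -0.466
outer loop
vertex -2.046 1.331 -2.924
vertex -1.942 0.891 -3.432
vertex -2.435 1.355 -3.367
endloop
endfacet
facet normal -0.487 0.738 0.468
outer loop
vertex -2.046 1.331 -2.924
vertex -2.435 1.355 -3.367
vertex -2.762 0.489 -2.341
endloop
endfacet
facet normal -0.487 0.738 0.468
outer loop
vertex -2.762 0.489 -2.341
vertex -2.435 1.355 -3.367
vertex -3.151 0.513 -2.784
endloop
endfacet
facet normal -0.573 -0.673 0.467
outer loop
vertex -2.762 0.489 -2.341
vertex -3.151 0.513 -2.784
vertex -2.658 0.049 -2.848
endloop
endfacet
facet normal 0.572 0.674 -0.467
outer loop
vertex -2.435 1.355 -3.367
vertex -1.942 0.891 -3.432
vertex -2.453 1.029 -3.859
endloop
endfacet
facet normal -0.819 0.492 -0.296
outer loop
vertex -2.435 1.355 -3.367
vertex -2.453 1.029 -3.859
vertex -3.151 0.513 -2.784
endloop
endfacet
facet normal -0.819 0.492 -0.296
outer loop
vertex -3.151 0.513 -2.784
vertex -2.453 1.029 -3.859
vertex -3.169 0.187 -3.276
endloop
endfacet
facet normal -0.573 -0.673 0.467
outer loop
vertex -3.151 0.513 -2.784
vertex -3.169 0.187 -3.276
vertex -2.658 0.049 -2.848
endloop
endfacet
facet normal 0.572 0.674 -0.467
outer loop
vertex -2.453 1.029 -3.859
vertex -1.942 0.891 -3.432
vertex -2.086 0.6 -4.029
endloop
endfacet
facet normal -0.534 -0.125 -0.836
outer loop
vertex -2.453 1.029 -3.859
vertex -2.086 0.6 -4.029
vertex -3.169 0.187 -3.276
endloop
endfacet
facet normal -0.534 -0.125 -0.836
outer loop
vertex -3.169 0.187 -3.276
vertex -2.086 0.6 -4.029
vertex -2.802 -0.243 -3.446
endloop
endfacet
facet normal -0.573 -0.674 0.467
outer loop
vertex -3.169 0.187 -3.276
vertex -2.802 -0.243 -3.446
vertex -2.658 0.049 -2.848
endloop
endfacet
facet normal 0.573 0.674 -0.467
outer loop
vertex -2.086 0.6 -4.029
vertex -1.942 0.891 -3.432
vertex -1.61 0.389 -3.749
endloop
endfacet
facet normal 0.153 -0.647 -0.747
outer loop
vertex -2.086 0.6 -4.029
vertex -1.61 0.389 -3.749
vertex -2.802 -0.243 -3.446
endloop
endfacet
facet normal 0.154 -0.648 -0.746
outer loop
vertex -2.802 -0.243 -3.446
vertex -1.61 0.389 -3.749
vertex -2.327 -0.453 -3.166
endloop
endfacet
facet normal -0.573 -0.674 0.467
outer loop
vertex -2.802 -0.243 -3.446
vertex -2.327 -0.453 -3.166
vertex -2.658 0.049 -2.848
endloop
endfacet

endsolid
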